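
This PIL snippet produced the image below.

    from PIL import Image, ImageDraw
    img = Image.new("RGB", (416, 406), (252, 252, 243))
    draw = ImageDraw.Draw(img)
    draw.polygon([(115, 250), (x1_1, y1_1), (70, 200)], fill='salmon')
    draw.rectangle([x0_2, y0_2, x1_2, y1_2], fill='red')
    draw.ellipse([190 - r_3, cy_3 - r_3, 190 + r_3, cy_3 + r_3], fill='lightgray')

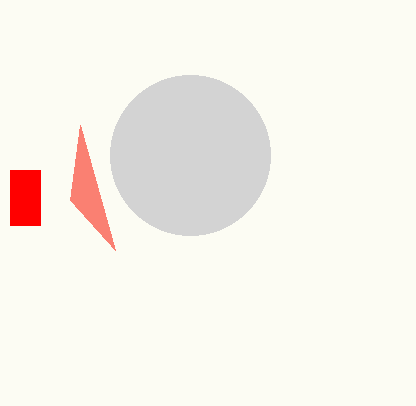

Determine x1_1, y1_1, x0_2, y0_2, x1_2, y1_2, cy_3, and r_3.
x1_1 = 80
y1_1 = 125
x0_2 = 10
y0_2 = 170
x1_2 = 40
y1_2 = 225
cy_3 = 155
r_3 = 80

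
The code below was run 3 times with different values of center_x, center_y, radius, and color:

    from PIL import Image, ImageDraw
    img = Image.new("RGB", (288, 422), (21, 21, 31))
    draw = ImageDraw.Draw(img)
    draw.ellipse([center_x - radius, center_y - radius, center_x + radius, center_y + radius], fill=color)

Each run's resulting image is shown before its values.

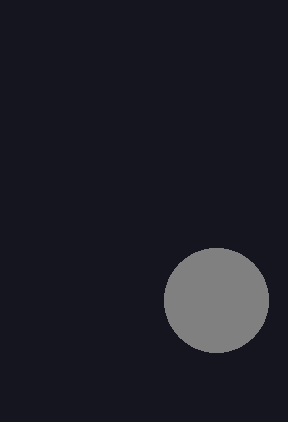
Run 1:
center_x = 216, center_y = 300, radius = 52, color = 'gray'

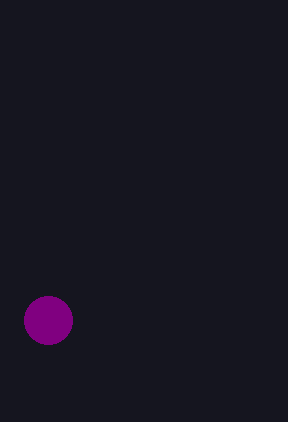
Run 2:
center_x = 48, center_y = 320, radius = 24, color = 'purple'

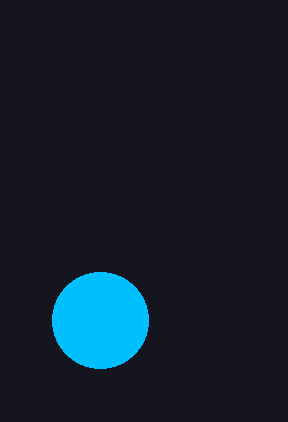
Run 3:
center_x = 100, center_y = 320, radius = 48, color = 'deepskyblue'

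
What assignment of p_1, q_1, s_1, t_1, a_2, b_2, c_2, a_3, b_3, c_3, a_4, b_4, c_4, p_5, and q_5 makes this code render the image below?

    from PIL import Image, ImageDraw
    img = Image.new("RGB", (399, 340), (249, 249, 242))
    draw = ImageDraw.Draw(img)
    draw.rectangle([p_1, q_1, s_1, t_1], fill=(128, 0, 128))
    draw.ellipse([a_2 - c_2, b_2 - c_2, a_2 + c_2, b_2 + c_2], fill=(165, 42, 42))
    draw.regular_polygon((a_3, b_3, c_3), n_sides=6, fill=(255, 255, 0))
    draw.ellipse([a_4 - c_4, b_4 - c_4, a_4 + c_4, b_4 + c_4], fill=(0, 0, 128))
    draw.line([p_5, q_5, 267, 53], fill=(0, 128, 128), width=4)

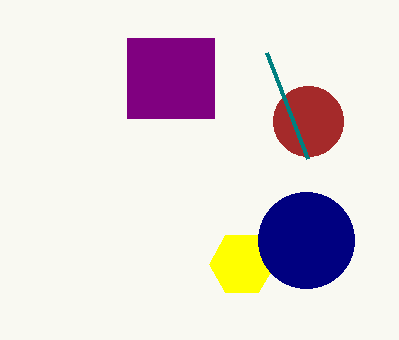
p_1 = 127, q_1 = 38, s_1 = 214, t_1 = 118, a_2 = 308, b_2 = 121, c_2 = 35, a_3 = 242, b_3 = 264, c_3 = 33, a_4 = 306, b_4 = 240, c_4 = 48, p_5 = 308, q_5 = 159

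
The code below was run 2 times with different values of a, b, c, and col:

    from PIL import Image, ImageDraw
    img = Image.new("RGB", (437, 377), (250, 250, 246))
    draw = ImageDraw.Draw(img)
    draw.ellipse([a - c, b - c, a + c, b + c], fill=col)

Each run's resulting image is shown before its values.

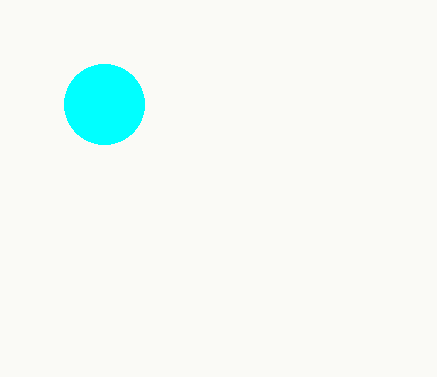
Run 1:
a = 104, b = 104, c = 40, col = 'cyan'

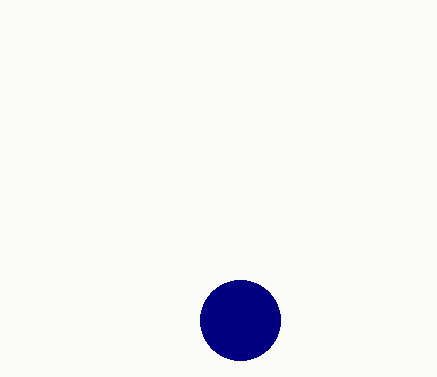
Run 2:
a = 240
b = 320
c = 40
col = 'navy'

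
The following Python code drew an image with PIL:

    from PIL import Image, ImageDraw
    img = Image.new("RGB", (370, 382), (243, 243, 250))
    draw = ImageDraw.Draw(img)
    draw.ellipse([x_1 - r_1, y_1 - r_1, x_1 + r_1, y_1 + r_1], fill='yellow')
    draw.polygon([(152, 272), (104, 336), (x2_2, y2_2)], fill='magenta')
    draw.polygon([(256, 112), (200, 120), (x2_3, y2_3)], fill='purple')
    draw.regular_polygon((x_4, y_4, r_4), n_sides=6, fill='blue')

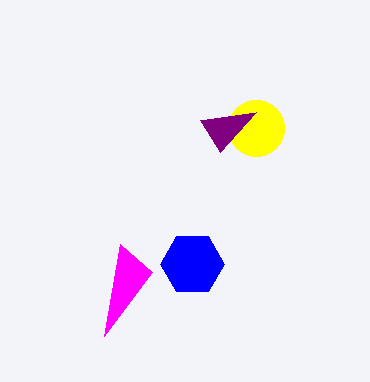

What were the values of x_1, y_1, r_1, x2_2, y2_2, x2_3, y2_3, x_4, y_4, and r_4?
x_1 = 256, y_1 = 128, r_1 = 28, x2_2 = 120, y2_2 = 244, x2_3 = 220, y2_3 = 152, x_4 = 192, y_4 = 264, r_4 = 32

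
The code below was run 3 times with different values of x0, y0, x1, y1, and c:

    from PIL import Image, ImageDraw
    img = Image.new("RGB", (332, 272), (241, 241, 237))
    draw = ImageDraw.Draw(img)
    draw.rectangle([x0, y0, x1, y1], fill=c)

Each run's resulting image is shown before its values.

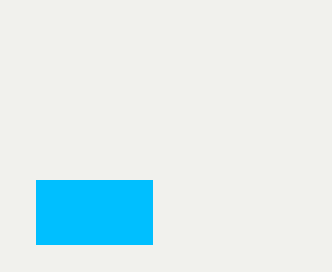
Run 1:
x0 = 36; y0 = 180; x1 = 152; y1 = 244; c = 'deepskyblue'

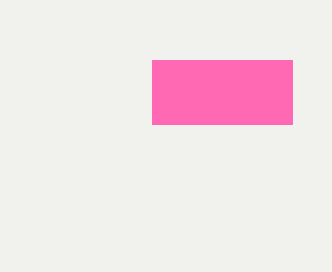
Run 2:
x0 = 152
y0 = 60
x1 = 292
y1 = 124
c = 'hotpink'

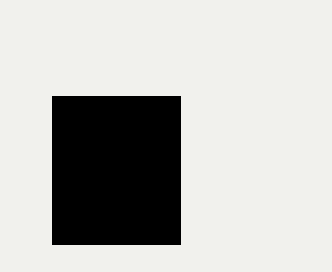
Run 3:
x0 = 52; y0 = 96; x1 = 180; y1 = 244; c = 'black'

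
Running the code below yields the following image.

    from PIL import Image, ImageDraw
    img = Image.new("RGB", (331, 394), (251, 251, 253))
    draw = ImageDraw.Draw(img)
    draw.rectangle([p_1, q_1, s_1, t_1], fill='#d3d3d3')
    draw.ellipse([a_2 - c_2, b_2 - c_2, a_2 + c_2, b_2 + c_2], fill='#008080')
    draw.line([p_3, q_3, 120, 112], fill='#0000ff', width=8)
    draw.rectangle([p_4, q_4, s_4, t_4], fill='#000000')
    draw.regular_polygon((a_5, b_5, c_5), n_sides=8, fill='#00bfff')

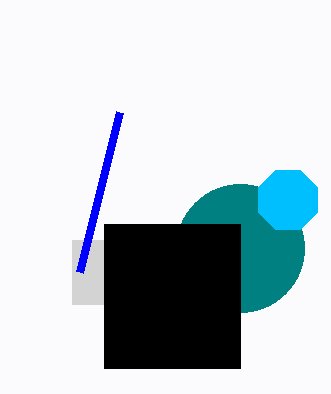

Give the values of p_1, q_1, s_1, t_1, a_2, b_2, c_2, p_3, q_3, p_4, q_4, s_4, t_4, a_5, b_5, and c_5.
p_1 = 72, q_1 = 240, s_1 = 104, t_1 = 304, a_2 = 240, b_2 = 248, c_2 = 64, p_3 = 80, q_3 = 272, p_4 = 104, q_4 = 224, s_4 = 240, t_4 = 368, a_5 = 288, b_5 = 200, c_5 = 32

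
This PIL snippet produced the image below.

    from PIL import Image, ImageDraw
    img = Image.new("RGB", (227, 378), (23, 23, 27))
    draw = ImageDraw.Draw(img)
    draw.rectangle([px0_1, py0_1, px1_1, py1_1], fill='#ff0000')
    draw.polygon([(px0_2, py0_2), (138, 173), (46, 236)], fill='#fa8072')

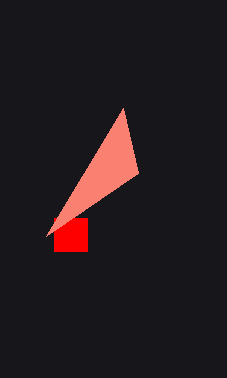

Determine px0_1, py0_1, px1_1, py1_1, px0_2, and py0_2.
px0_1 = 54
py0_1 = 218
px1_1 = 87
py1_1 = 251
px0_2 = 123
py0_2 = 108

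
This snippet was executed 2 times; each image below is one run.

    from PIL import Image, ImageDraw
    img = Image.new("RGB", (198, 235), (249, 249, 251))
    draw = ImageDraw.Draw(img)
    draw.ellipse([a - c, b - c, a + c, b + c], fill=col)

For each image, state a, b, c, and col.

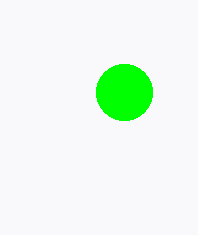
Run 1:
a = 124
b = 92
c = 28
col = 'lime'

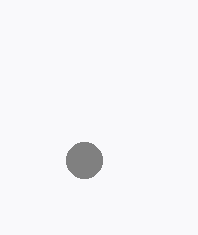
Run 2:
a = 84
b = 160
c = 18
col = 'gray'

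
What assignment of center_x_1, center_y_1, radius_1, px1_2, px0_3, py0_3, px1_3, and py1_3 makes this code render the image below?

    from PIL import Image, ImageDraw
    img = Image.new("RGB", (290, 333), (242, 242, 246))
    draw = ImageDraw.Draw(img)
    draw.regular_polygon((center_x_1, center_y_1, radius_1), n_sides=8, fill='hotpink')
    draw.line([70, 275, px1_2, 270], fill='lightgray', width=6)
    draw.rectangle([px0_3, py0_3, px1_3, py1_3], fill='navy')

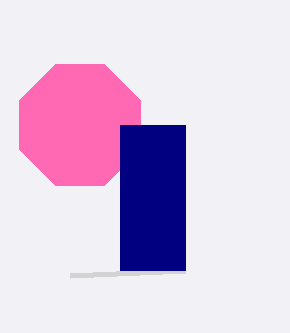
center_x_1 = 80; center_y_1 = 125; radius_1 = 65; px1_2 = 185; px0_3 = 120; py0_3 = 125; px1_3 = 185; py1_3 = 270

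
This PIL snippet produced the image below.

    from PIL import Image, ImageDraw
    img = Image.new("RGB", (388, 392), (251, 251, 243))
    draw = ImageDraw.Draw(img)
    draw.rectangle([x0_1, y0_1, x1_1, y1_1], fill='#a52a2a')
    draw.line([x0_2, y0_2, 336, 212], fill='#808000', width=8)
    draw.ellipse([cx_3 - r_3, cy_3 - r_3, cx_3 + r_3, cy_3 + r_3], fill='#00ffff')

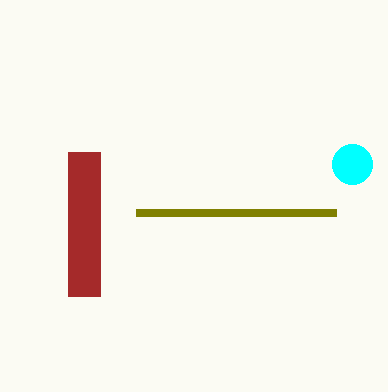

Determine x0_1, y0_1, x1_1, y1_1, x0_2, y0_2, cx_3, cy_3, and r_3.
x0_1 = 68, y0_1 = 152, x1_1 = 100, y1_1 = 296, x0_2 = 136, y0_2 = 212, cx_3 = 352, cy_3 = 164, r_3 = 20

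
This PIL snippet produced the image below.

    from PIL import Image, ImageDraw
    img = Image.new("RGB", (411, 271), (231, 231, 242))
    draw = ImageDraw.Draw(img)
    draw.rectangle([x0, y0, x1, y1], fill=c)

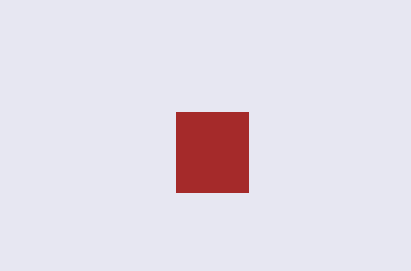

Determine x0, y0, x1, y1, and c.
x0 = 176
y0 = 112
x1 = 248
y1 = 192
c = 'brown'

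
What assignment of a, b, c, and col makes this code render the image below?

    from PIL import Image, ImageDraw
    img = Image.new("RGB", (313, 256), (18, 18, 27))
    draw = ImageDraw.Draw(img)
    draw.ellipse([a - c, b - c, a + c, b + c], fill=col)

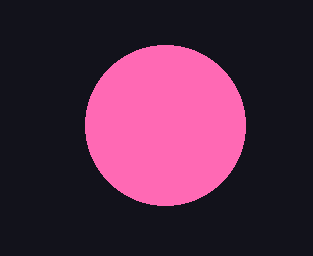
a = 165; b = 125; c = 80; col = 'hotpink'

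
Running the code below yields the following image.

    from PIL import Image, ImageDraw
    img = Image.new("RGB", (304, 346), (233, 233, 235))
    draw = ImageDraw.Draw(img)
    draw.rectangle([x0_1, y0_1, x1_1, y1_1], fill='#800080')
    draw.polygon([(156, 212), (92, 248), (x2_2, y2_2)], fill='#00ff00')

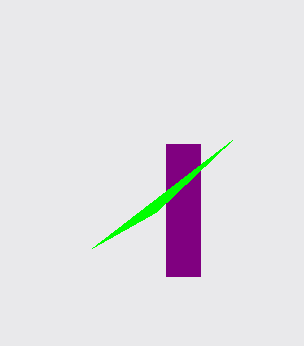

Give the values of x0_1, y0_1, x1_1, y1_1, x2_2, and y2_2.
x0_1 = 166
y0_1 = 144
x1_1 = 200
y1_1 = 276
x2_2 = 232
y2_2 = 140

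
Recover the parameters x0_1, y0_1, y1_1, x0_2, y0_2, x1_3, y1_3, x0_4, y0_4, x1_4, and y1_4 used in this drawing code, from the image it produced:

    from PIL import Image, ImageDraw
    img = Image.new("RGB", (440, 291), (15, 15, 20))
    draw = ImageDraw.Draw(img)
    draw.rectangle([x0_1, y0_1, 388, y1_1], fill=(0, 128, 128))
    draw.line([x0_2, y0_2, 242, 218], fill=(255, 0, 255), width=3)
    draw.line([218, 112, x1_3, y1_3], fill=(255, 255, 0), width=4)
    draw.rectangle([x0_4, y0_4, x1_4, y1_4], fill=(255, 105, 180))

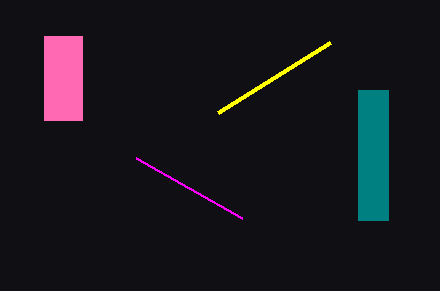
x0_1 = 358, y0_1 = 90, y1_1 = 220, x0_2 = 136, y0_2 = 158, x1_3 = 330, y1_3 = 42, x0_4 = 44, y0_4 = 36, x1_4 = 82, y1_4 = 120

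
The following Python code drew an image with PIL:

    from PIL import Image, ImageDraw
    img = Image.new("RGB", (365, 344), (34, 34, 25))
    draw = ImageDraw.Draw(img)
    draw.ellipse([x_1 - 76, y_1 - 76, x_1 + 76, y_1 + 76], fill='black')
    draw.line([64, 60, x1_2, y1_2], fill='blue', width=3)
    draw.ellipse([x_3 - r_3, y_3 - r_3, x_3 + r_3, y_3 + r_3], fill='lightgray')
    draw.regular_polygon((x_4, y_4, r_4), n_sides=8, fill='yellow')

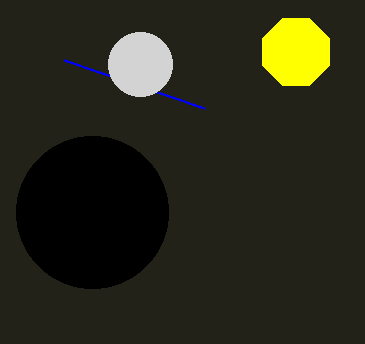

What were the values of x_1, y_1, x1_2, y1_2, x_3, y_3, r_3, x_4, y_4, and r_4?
x_1 = 92, y_1 = 212, x1_2 = 204, y1_2 = 108, x_3 = 140, y_3 = 64, r_3 = 32, x_4 = 296, y_4 = 52, r_4 = 36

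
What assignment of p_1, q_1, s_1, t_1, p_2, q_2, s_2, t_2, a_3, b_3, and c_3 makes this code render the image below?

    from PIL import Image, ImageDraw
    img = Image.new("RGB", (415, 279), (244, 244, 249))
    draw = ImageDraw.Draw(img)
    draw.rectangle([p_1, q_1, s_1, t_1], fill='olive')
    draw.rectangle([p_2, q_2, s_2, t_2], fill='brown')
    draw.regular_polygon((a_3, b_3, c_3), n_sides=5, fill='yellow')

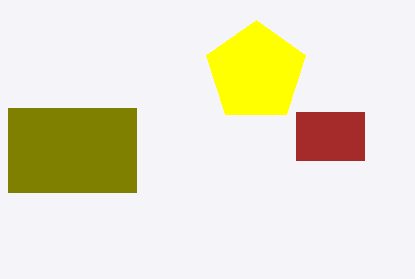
p_1 = 8
q_1 = 108
s_1 = 136
t_1 = 192
p_2 = 296
q_2 = 112
s_2 = 364
t_2 = 160
a_3 = 256
b_3 = 72
c_3 = 52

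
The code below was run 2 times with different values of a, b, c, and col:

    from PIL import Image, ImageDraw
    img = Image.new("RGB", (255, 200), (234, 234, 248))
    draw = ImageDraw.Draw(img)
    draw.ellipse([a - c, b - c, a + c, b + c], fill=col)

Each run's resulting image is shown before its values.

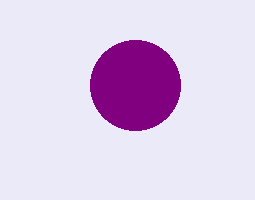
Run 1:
a = 135
b = 85
c = 45
col = 'purple'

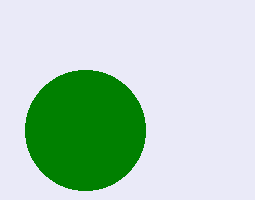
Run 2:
a = 85; b = 130; c = 60; col = 'green'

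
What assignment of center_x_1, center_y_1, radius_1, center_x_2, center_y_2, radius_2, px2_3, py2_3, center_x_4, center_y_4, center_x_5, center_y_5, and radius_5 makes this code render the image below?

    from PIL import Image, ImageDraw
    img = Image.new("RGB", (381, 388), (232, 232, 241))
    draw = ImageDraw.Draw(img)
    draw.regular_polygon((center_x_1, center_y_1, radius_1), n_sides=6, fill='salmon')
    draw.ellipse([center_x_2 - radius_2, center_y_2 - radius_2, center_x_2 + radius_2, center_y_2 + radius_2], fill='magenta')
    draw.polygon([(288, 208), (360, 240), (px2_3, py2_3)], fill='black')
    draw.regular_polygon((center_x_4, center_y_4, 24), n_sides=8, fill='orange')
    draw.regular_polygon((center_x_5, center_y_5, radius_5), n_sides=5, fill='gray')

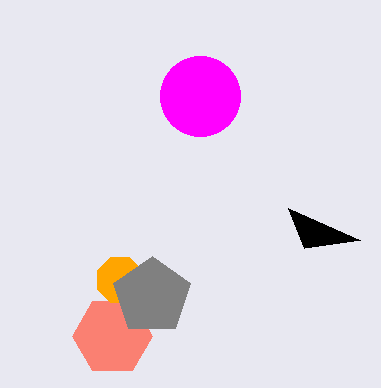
center_x_1 = 112, center_y_1 = 336, radius_1 = 40, center_x_2 = 200, center_y_2 = 96, radius_2 = 40, px2_3 = 304, py2_3 = 248, center_x_4 = 120, center_y_4 = 280, center_x_5 = 152, center_y_5 = 296, radius_5 = 40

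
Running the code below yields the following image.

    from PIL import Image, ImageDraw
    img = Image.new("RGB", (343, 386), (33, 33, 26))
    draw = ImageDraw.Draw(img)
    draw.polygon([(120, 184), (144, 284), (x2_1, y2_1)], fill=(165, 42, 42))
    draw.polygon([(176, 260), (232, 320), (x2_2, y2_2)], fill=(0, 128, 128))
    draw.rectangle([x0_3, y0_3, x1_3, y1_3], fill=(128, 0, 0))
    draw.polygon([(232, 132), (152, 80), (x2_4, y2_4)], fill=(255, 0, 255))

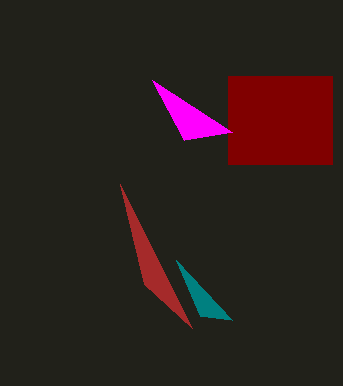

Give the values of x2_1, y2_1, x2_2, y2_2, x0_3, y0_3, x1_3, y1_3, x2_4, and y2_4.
x2_1 = 192; y2_1 = 328; x2_2 = 200; y2_2 = 316; x0_3 = 228; y0_3 = 76; x1_3 = 332; y1_3 = 164; x2_4 = 184; y2_4 = 140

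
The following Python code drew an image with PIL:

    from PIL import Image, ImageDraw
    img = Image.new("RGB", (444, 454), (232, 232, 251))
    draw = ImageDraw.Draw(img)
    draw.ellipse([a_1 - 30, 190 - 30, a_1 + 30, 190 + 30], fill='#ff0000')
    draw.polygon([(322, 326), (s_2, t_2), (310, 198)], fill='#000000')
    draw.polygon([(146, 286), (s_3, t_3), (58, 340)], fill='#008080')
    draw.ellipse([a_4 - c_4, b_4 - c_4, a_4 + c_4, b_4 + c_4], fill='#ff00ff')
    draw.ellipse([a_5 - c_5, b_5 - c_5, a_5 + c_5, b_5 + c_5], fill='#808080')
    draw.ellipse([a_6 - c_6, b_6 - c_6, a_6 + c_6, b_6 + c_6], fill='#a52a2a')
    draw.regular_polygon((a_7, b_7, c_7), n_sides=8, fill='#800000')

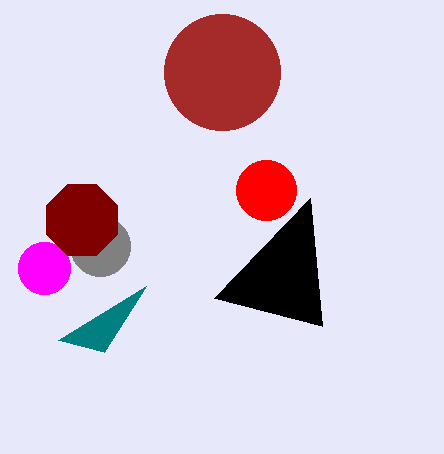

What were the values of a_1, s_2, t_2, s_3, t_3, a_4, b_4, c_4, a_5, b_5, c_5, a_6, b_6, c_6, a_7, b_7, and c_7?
a_1 = 266; s_2 = 214; t_2 = 298; s_3 = 104; t_3 = 352; a_4 = 44; b_4 = 268; c_4 = 26; a_5 = 100; b_5 = 246; c_5 = 30; a_6 = 222; b_6 = 72; c_6 = 58; a_7 = 82; b_7 = 220; c_7 = 38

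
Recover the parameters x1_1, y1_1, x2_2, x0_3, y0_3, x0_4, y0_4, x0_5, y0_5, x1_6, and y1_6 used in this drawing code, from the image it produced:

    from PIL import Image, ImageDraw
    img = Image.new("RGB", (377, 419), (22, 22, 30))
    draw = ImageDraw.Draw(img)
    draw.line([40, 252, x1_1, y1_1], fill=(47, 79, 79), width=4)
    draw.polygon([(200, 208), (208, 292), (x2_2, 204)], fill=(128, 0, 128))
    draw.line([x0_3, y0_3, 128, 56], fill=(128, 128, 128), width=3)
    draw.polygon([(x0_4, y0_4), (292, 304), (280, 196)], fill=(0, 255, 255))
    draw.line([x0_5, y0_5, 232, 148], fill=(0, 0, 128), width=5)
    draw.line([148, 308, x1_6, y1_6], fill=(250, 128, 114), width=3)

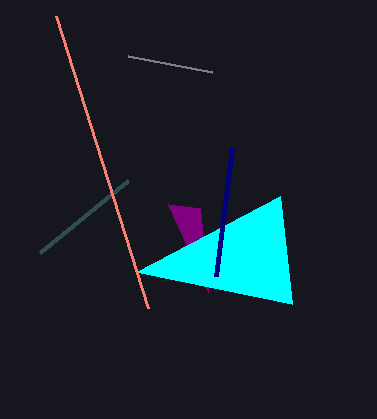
x1_1 = 128, y1_1 = 180, x2_2 = 168, x0_3 = 212, y0_3 = 72, x0_4 = 136, y0_4 = 272, x0_5 = 216, y0_5 = 276, x1_6 = 56, y1_6 = 16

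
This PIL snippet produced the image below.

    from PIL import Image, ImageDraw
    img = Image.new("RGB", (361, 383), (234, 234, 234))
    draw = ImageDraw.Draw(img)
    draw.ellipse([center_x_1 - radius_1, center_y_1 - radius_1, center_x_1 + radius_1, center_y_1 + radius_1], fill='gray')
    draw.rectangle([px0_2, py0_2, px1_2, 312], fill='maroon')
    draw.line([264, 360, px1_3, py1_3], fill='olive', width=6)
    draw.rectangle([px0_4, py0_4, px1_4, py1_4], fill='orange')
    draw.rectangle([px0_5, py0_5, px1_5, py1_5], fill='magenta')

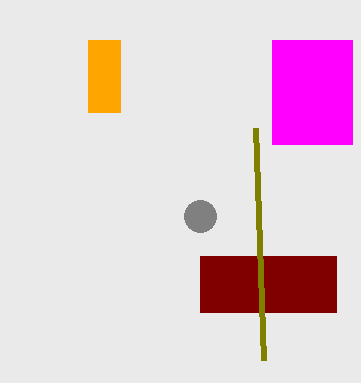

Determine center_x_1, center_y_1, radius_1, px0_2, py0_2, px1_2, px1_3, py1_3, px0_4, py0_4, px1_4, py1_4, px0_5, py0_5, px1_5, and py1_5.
center_x_1 = 200
center_y_1 = 216
radius_1 = 16
px0_2 = 200
py0_2 = 256
px1_2 = 336
px1_3 = 256
py1_3 = 128
px0_4 = 88
py0_4 = 40
px1_4 = 120
py1_4 = 112
px0_5 = 272
py0_5 = 40
px1_5 = 352
py1_5 = 144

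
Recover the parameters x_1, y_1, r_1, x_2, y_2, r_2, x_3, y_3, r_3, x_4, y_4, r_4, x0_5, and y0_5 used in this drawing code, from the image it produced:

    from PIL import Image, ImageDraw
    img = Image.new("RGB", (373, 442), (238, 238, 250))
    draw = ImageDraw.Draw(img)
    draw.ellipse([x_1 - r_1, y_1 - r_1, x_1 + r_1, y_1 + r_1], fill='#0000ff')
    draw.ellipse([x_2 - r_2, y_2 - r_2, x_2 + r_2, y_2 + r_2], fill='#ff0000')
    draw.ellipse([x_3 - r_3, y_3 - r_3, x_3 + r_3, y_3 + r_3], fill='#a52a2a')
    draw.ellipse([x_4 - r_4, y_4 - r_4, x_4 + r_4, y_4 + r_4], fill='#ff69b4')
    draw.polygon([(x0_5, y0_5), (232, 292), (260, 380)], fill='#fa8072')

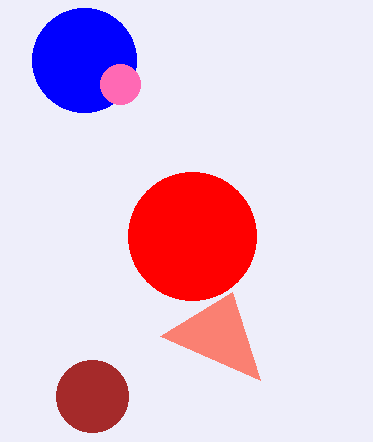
x_1 = 84
y_1 = 60
r_1 = 52
x_2 = 192
y_2 = 236
r_2 = 64
x_3 = 92
y_3 = 396
r_3 = 36
x_4 = 120
y_4 = 84
r_4 = 20
x0_5 = 160
y0_5 = 336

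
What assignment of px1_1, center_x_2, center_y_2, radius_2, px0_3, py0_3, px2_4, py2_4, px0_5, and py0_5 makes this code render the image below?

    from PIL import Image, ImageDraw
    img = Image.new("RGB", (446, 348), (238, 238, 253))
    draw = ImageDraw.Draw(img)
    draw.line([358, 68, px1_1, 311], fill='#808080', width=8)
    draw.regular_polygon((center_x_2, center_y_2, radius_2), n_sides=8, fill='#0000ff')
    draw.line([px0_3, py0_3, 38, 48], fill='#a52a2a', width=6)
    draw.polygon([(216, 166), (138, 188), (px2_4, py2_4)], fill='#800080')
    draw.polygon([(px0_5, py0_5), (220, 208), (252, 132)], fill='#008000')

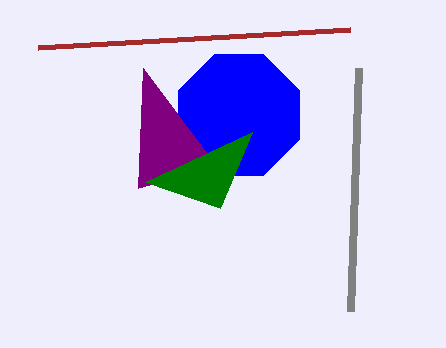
px1_1 = 350; center_x_2 = 239; center_y_2 = 115; radius_2 = 65; px0_3 = 350; py0_3 = 30; px2_4 = 143; py2_4 = 68; px0_5 = 145; py0_5 = 182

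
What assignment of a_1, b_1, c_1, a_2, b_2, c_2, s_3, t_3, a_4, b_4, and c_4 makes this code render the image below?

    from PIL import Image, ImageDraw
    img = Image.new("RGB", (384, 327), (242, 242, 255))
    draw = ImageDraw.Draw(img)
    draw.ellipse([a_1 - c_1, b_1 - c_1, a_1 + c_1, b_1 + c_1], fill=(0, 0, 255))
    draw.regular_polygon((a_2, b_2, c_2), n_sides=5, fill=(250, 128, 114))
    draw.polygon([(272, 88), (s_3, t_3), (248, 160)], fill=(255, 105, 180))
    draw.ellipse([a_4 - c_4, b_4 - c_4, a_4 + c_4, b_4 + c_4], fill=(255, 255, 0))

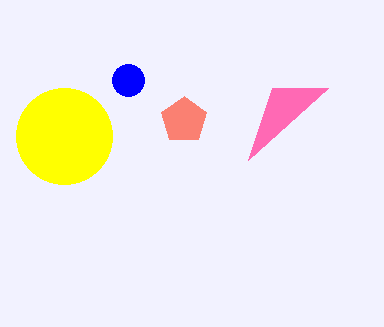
a_1 = 128
b_1 = 80
c_1 = 16
a_2 = 184
b_2 = 120
c_2 = 24
s_3 = 328
t_3 = 88
a_4 = 64
b_4 = 136
c_4 = 48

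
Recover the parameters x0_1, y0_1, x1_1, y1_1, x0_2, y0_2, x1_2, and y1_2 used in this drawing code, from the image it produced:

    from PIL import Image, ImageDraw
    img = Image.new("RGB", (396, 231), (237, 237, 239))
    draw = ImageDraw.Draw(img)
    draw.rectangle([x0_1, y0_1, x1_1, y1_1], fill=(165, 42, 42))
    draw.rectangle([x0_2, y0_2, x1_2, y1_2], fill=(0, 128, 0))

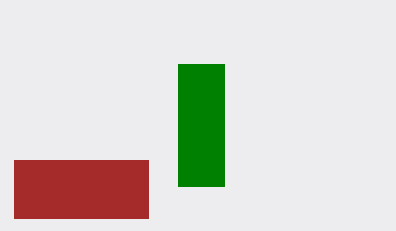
x0_1 = 14, y0_1 = 160, x1_1 = 148, y1_1 = 218, x0_2 = 178, y0_2 = 64, x1_2 = 224, y1_2 = 186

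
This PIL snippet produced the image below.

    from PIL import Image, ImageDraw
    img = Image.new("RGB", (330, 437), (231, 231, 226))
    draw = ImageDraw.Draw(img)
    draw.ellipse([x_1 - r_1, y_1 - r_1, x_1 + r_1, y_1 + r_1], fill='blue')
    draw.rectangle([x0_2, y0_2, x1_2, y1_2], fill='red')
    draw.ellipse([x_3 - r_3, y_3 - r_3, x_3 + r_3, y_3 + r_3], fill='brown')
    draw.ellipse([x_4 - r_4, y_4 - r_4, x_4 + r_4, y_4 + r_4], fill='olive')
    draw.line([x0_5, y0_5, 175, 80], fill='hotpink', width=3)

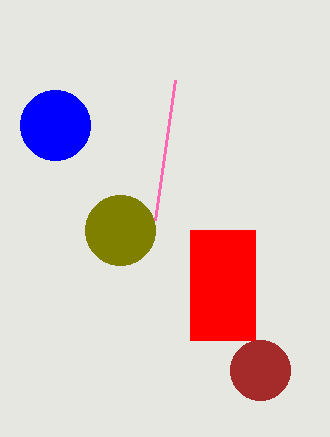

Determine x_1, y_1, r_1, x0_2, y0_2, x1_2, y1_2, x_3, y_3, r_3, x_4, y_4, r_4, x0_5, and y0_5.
x_1 = 55; y_1 = 125; r_1 = 35; x0_2 = 190; y0_2 = 230; x1_2 = 255; y1_2 = 340; x_3 = 260; y_3 = 370; r_3 = 30; x_4 = 120; y_4 = 230; r_4 = 35; x0_5 = 155; y0_5 = 220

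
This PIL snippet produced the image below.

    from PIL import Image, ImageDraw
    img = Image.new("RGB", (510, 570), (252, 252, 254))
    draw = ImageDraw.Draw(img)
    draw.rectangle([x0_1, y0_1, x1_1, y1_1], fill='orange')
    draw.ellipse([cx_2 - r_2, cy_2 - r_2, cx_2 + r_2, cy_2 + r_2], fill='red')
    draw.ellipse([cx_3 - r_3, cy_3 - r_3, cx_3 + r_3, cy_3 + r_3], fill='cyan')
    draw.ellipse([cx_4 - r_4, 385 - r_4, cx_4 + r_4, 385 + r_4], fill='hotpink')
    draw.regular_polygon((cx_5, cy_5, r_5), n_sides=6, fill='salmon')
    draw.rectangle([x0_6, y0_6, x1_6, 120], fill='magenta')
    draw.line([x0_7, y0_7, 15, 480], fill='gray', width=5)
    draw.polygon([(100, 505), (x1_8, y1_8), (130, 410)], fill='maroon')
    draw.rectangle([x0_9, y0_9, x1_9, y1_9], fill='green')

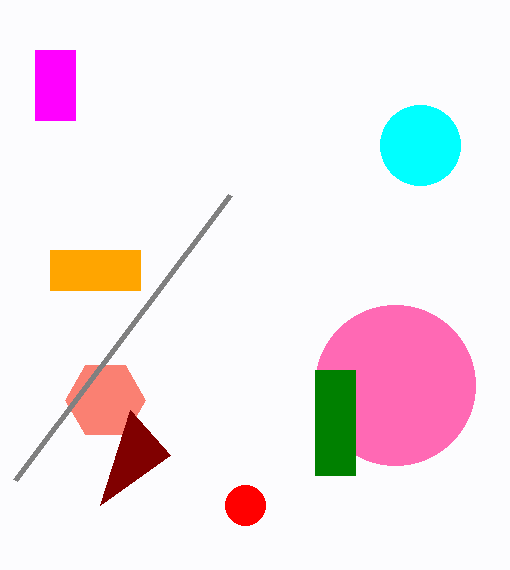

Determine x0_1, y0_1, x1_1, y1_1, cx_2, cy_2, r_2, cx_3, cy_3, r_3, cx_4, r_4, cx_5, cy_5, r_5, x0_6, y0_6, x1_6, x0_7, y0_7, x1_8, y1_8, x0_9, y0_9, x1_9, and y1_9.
x0_1 = 50, y0_1 = 250, x1_1 = 140, y1_1 = 290, cx_2 = 245, cy_2 = 505, r_2 = 20, cx_3 = 420, cy_3 = 145, r_3 = 40, cx_4 = 395, r_4 = 80, cx_5 = 105, cy_5 = 400, r_5 = 40, x0_6 = 35, y0_6 = 50, x1_6 = 75, x0_7 = 230, y0_7 = 195, x1_8 = 170, y1_8 = 455, x0_9 = 315, y0_9 = 370, x1_9 = 355, y1_9 = 475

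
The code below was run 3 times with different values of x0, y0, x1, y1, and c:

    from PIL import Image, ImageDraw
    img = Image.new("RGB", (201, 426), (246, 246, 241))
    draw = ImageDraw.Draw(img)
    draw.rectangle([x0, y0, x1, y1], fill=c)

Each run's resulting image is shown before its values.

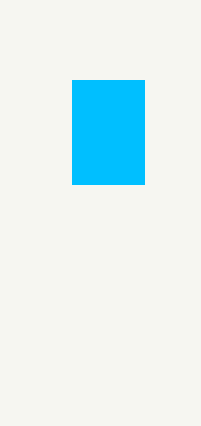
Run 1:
x0 = 72
y0 = 80
x1 = 144
y1 = 184
c = 'deepskyblue'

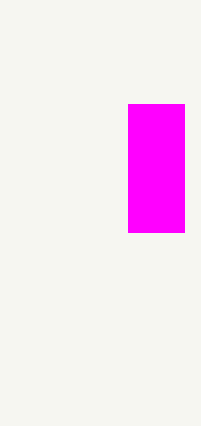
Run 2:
x0 = 128; y0 = 104; x1 = 184; y1 = 232; c = 'magenta'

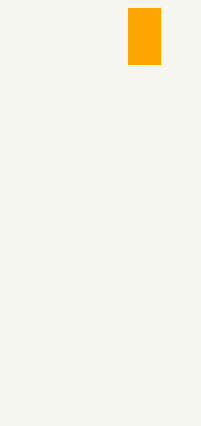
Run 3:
x0 = 128; y0 = 8; x1 = 160; y1 = 64; c = 'orange'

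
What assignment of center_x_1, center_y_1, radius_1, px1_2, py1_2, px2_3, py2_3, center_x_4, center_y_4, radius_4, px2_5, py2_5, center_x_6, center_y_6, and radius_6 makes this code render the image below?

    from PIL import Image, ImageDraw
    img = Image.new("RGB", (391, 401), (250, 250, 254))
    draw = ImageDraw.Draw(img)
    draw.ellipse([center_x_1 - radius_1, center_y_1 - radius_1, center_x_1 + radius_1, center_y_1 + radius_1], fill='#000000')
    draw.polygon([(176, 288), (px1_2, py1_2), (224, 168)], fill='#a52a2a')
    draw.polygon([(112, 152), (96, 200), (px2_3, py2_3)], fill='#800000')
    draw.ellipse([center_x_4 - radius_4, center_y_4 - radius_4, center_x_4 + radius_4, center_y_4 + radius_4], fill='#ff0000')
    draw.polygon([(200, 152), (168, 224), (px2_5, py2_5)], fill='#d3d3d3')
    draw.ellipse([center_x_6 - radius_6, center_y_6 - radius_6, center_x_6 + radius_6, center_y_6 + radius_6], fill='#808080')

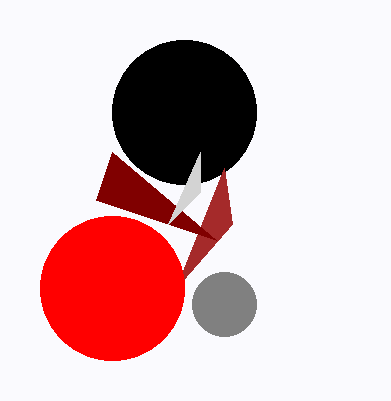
center_x_1 = 184; center_y_1 = 112; radius_1 = 72; px1_2 = 232; py1_2 = 224; px2_3 = 216; py2_3 = 240; center_x_4 = 112; center_y_4 = 288; radius_4 = 72; px2_5 = 200; py2_5 = 192; center_x_6 = 224; center_y_6 = 304; radius_6 = 32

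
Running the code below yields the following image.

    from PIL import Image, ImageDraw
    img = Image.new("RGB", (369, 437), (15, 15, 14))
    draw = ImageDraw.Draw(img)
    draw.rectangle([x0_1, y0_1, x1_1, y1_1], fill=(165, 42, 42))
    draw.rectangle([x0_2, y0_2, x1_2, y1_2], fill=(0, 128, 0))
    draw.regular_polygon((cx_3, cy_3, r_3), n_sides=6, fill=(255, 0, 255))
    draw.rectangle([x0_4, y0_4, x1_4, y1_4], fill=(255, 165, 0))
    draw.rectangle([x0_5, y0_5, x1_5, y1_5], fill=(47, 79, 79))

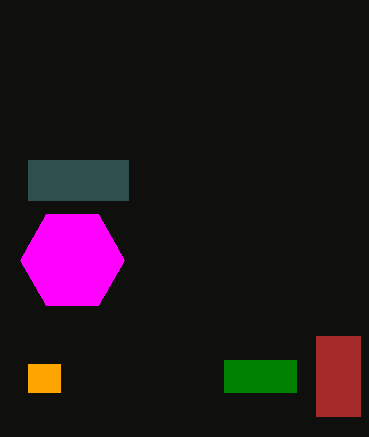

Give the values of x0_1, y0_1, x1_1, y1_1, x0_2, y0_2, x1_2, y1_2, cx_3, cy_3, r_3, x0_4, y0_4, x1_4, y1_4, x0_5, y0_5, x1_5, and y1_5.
x0_1 = 316
y0_1 = 336
x1_1 = 360
y1_1 = 416
x0_2 = 224
y0_2 = 360
x1_2 = 296
y1_2 = 392
cx_3 = 72
cy_3 = 260
r_3 = 52
x0_4 = 28
y0_4 = 364
x1_4 = 60
y1_4 = 392
x0_5 = 28
y0_5 = 160
x1_5 = 128
y1_5 = 200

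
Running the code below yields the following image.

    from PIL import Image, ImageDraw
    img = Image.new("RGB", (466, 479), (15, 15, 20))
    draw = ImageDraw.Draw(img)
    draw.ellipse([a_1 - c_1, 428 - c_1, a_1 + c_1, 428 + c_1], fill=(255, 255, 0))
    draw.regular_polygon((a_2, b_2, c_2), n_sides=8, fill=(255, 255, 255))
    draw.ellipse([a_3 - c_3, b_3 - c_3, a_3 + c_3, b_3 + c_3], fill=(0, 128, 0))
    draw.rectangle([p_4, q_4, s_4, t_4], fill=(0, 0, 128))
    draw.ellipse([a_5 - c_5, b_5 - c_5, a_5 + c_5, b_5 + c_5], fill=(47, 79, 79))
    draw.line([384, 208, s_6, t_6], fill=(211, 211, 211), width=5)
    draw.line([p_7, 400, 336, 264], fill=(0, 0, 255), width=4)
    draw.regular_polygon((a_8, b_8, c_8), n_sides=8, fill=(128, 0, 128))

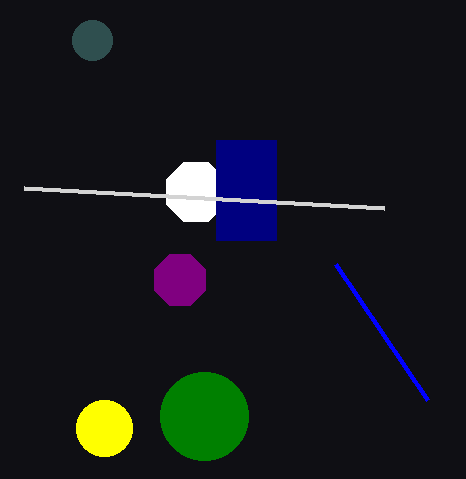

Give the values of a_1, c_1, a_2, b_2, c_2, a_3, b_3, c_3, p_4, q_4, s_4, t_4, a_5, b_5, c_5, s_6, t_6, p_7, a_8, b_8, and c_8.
a_1 = 104
c_1 = 28
a_2 = 196
b_2 = 192
c_2 = 32
a_3 = 204
b_3 = 416
c_3 = 44
p_4 = 216
q_4 = 140
s_4 = 276
t_4 = 240
a_5 = 92
b_5 = 40
c_5 = 20
s_6 = 24
t_6 = 188
p_7 = 428
a_8 = 180
b_8 = 280
c_8 = 28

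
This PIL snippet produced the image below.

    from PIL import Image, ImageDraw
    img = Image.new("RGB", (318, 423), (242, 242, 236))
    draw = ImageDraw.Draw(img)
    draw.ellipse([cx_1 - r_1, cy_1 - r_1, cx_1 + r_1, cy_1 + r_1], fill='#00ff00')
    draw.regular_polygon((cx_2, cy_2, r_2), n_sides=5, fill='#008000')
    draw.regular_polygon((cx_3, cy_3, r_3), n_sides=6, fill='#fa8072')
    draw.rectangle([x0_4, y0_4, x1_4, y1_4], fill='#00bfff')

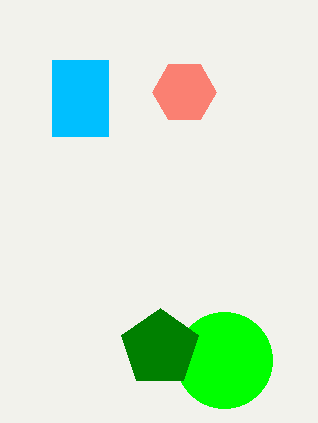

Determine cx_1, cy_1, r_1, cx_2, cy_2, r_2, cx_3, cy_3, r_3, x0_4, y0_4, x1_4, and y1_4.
cx_1 = 224, cy_1 = 360, r_1 = 48, cx_2 = 160, cy_2 = 348, r_2 = 40, cx_3 = 184, cy_3 = 92, r_3 = 32, x0_4 = 52, y0_4 = 60, x1_4 = 108, y1_4 = 136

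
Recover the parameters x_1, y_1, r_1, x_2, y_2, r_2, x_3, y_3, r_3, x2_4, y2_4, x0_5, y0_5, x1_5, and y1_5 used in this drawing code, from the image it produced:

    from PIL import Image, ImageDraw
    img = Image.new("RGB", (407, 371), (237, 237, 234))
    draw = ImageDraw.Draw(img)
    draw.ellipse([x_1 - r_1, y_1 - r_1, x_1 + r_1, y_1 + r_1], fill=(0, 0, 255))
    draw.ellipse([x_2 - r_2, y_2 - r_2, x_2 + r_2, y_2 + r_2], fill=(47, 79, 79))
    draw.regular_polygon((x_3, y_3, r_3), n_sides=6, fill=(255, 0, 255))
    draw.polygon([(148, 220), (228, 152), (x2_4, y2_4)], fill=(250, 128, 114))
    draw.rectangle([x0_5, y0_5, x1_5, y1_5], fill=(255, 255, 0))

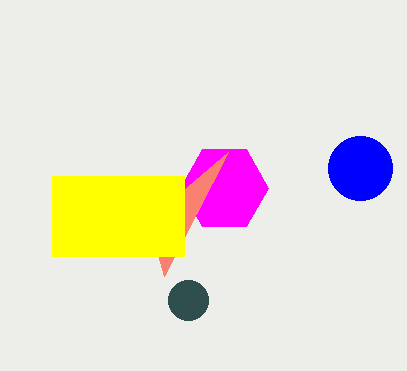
x_1 = 360, y_1 = 168, r_1 = 32, x_2 = 188, y_2 = 300, r_2 = 20, x_3 = 224, y_3 = 188, r_3 = 44, x2_4 = 164, y2_4 = 276, x0_5 = 52, y0_5 = 176, x1_5 = 184, y1_5 = 256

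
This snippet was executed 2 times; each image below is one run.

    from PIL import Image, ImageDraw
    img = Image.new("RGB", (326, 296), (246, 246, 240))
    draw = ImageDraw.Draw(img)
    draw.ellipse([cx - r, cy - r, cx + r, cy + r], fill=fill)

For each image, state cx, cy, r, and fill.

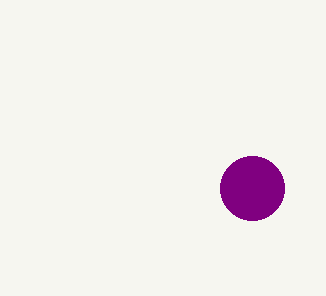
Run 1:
cx = 252; cy = 188; r = 32; fill = 'purple'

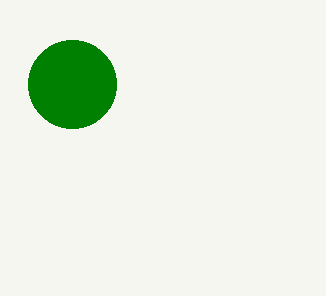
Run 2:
cx = 72
cy = 84
r = 44
fill = 'green'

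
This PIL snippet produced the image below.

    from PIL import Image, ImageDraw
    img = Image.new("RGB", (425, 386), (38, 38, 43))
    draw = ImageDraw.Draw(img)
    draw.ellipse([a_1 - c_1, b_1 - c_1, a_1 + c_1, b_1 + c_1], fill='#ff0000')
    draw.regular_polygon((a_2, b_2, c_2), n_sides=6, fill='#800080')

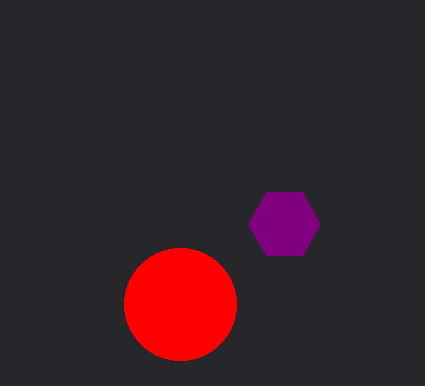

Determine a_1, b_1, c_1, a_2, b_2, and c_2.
a_1 = 180, b_1 = 304, c_1 = 56, a_2 = 284, b_2 = 224, c_2 = 36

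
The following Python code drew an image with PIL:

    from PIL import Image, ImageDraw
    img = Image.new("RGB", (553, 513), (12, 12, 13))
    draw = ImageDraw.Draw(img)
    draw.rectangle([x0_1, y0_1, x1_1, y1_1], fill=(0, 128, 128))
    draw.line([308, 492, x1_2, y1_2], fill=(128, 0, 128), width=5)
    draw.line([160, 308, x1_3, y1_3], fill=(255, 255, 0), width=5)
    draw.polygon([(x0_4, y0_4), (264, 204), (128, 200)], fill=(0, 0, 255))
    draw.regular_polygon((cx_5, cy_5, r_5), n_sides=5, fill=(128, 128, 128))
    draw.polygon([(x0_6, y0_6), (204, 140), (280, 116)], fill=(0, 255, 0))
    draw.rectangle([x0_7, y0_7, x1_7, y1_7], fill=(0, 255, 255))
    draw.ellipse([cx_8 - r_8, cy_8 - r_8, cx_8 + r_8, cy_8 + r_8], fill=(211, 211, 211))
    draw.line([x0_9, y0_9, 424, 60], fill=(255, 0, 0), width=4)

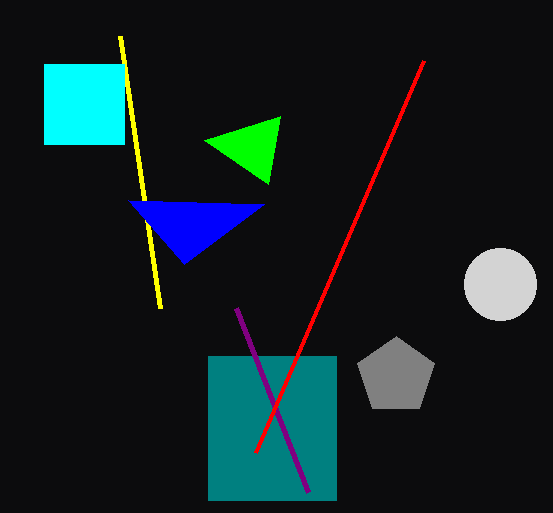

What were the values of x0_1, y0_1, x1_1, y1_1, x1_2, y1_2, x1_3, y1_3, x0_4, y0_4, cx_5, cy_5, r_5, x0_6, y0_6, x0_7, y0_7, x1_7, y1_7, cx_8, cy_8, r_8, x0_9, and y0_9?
x0_1 = 208; y0_1 = 356; x1_1 = 336; y1_1 = 500; x1_2 = 236; y1_2 = 308; x1_3 = 120; y1_3 = 36; x0_4 = 184; y0_4 = 264; cx_5 = 396; cy_5 = 376; r_5 = 40; x0_6 = 268; y0_6 = 184; x0_7 = 44; y0_7 = 64; x1_7 = 124; y1_7 = 144; cx_8 = 500; cy_8 = 284; r_8 = 36; x0_9 = 256; y0_9 = 452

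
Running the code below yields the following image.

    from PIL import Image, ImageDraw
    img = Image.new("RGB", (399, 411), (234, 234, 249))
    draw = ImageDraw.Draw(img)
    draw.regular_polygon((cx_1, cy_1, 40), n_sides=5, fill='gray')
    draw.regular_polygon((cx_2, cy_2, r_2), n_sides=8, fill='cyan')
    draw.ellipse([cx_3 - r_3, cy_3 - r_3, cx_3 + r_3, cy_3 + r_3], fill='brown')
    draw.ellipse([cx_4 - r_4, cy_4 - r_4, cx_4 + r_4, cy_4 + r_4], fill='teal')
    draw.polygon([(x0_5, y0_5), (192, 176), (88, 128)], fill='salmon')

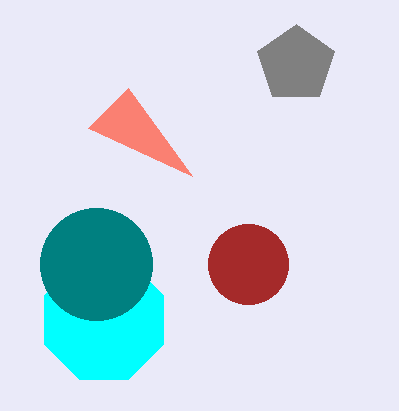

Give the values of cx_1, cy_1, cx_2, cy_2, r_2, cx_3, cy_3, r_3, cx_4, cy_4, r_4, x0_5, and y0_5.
cx_1 = 296
cy_1 = 64
cx_2 = 104
cy_2 = 320
r_2 = 64
cx_3 = 248
cy_3 = 264
r_3 = 40
cx_4 = 96
cy_4 = 264
r_4 = 56
x0_5 = 128
y0_5 = 88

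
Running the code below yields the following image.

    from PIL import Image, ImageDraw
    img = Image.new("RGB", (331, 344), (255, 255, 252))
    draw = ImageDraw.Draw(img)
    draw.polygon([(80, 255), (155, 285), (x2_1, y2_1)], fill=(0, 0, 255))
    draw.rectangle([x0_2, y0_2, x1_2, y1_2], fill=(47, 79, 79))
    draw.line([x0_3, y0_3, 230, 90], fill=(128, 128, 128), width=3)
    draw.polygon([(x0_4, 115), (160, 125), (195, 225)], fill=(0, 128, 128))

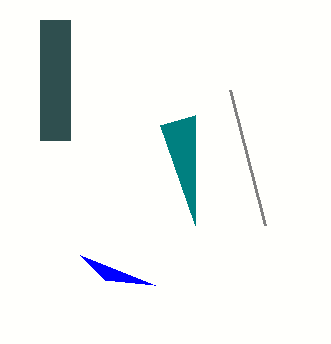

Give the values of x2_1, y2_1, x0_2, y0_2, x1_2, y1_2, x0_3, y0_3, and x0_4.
x2_1 = 105; y2_1 = 280; x0_2 = 40; y0_2 = 20; x1_2 = 70; y1_2 = 140; x0_3 = 265; y0_3 = 225; x0_4 = 195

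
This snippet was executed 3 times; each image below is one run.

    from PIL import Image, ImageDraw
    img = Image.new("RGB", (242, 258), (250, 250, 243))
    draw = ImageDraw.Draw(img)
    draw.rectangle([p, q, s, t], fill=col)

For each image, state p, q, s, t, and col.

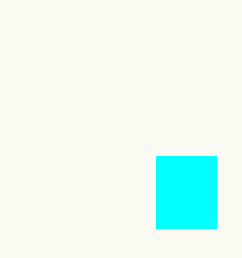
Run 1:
p = 156, q = 156, s = 216, t = 228, col = 'cyan'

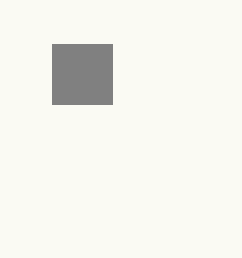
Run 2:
p = 52; q = 44; s = 112; t = 104; col = 'gray'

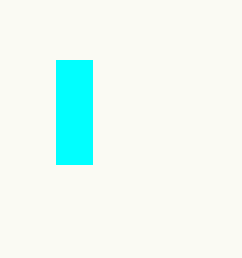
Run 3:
p = 56
q = 60
s = 92
t = 164
col = 'cyan'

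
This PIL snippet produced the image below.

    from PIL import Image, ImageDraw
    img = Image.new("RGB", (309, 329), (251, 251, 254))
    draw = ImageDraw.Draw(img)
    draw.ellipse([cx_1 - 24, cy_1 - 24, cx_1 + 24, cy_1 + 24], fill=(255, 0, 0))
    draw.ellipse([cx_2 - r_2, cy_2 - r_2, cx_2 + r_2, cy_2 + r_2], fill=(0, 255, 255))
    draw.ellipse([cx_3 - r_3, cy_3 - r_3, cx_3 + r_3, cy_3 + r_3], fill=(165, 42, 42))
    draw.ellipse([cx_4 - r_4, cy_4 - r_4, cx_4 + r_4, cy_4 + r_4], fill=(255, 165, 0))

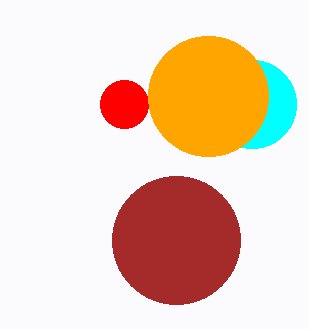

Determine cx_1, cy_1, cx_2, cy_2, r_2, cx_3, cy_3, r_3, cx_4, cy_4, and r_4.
cx_1 = 124; cy_1 = 104; cx_2 = 252; cy_2 = 104; r_2 = 44; cx_3 = 176; cy_3 = 240; r_3 = 64; cx_4 = 208; cy_4 = 96; r_4 = 60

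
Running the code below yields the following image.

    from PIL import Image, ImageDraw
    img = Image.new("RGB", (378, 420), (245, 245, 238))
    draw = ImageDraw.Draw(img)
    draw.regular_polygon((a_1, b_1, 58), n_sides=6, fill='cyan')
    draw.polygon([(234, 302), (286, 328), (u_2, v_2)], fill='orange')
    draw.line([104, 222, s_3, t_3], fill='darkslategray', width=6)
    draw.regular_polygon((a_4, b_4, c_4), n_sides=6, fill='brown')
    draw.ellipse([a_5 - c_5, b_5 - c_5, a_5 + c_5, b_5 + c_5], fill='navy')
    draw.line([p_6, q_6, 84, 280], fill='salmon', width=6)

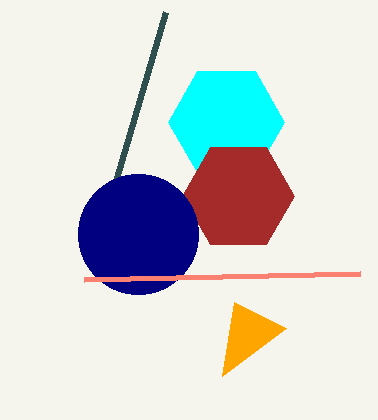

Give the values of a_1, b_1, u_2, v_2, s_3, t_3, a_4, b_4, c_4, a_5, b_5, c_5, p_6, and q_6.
a_1 = 226, b_1 = 122, u_2 = 222, v_2 = 376, s_3 = 166, t_3 = 12, a_4 = 238, b_4 = 196, c_4 = 56, a_5 = 138, b_5 = 234, c_5 = 60, p_6 = 360, q_6 = 274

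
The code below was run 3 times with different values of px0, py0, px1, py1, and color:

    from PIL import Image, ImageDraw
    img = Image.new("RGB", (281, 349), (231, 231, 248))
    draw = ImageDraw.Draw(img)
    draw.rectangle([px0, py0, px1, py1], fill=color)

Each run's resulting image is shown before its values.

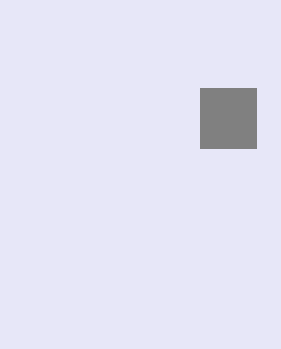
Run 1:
px0 = 200; py0 = 88; px1 = 256; py1 = 148; color = 'gray'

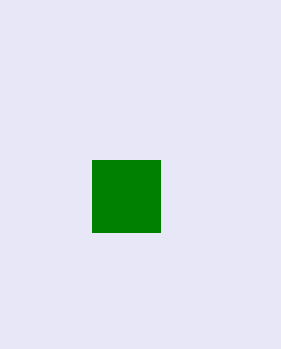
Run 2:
px0 = 92; py0 = 160; px1 = 160; py1 = 232; color = 'green'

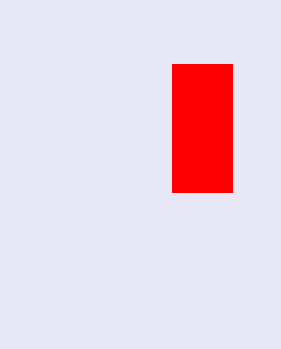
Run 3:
px0 = 172, py0 = 64, px1 = 232, py1 = 192, color = 'red'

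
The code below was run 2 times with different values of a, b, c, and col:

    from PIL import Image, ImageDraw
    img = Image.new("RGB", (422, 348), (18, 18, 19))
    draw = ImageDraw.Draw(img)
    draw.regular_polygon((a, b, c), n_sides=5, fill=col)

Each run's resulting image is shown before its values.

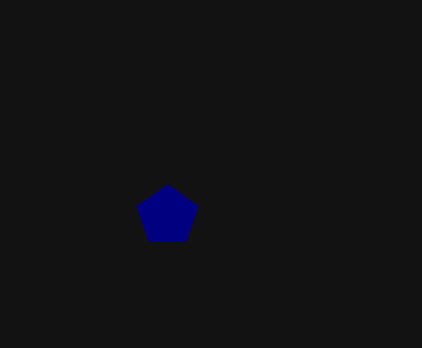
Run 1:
a = 168
b = 216
c = 32
col = 'navy'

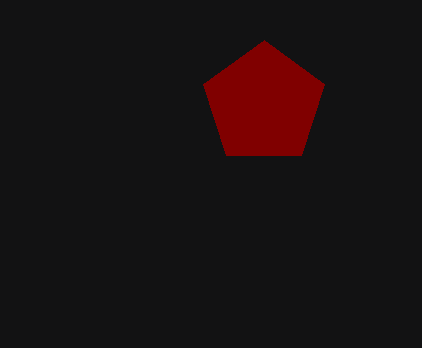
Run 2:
a = 264, b = 104, c = 64, col = 'maroon'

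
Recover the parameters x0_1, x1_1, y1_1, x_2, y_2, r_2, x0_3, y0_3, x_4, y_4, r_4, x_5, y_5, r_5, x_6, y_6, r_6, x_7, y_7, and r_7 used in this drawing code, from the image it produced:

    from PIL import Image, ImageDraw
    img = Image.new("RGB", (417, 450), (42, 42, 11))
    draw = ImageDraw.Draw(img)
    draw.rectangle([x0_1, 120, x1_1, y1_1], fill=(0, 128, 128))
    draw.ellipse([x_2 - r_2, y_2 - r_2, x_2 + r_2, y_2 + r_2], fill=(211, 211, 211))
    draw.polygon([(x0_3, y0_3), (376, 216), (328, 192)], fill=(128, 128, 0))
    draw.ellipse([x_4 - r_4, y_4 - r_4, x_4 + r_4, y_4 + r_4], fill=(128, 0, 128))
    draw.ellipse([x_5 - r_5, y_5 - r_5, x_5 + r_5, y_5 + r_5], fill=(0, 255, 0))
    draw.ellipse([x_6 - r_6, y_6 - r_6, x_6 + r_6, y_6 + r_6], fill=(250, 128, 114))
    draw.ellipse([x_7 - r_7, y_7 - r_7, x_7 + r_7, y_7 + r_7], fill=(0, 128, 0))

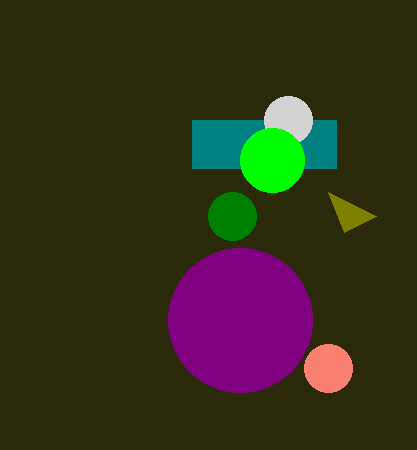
x0_1 = 192; x1_1 = 336; y1_1 = 168; x_2 = 288; y_2 = 120; r_2 = 24; x0_3 = 344; y0_3 = 232; x_4 = 240; y_4 = 320; r_4 = 72; x_5 = 272; y_5 = 160; r_5 = 32; x_6 = 328; y_6 = 368; r_6 = 24; x_7 = 232; y_7 = 216; r_7 = 24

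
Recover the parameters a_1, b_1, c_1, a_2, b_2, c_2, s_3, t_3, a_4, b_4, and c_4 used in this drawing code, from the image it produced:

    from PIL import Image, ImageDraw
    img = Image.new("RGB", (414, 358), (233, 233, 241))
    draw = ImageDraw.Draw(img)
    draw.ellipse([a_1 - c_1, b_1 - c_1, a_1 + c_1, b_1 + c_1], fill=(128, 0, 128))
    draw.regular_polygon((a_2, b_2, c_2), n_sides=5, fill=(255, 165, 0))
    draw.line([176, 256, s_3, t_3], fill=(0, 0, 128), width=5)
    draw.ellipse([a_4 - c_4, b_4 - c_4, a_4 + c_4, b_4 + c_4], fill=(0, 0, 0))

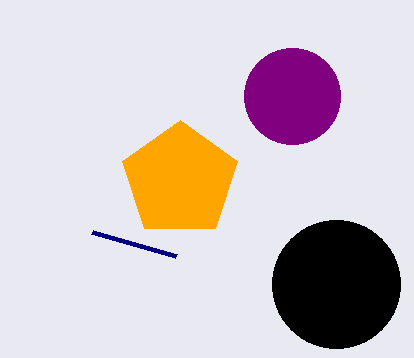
a_1 = 292; b_1 = 96; c_1 = 48; a_2 = 180; b_2 = 180; c_2 = 60; s_3 = 92; t_3 = 232; a_4 = 336; b_4 = 284; c_4 = 64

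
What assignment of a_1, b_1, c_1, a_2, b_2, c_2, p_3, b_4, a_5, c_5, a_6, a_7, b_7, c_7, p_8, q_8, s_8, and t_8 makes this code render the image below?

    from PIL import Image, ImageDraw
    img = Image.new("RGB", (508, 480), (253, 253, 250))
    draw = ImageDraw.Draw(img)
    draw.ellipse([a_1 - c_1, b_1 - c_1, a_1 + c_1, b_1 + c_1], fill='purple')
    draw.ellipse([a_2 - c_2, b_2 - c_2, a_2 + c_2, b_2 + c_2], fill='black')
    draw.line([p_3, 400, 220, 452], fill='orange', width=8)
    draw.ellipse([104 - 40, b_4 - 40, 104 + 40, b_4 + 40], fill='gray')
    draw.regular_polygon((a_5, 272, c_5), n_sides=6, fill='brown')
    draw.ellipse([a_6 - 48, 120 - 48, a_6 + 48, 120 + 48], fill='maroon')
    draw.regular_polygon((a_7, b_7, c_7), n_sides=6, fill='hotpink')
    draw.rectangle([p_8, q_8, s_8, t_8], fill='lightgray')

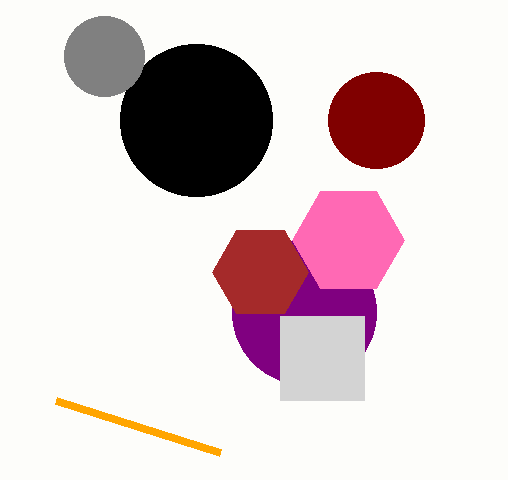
a_1 = 304; b_1 = 312; c_1 = 72; a_2 = 196; b_2 = 120; c_2 = 76; p_3 = 56; b_4 = 56; a_5 = 260; c_5 = 48; a_6 = 376; a_7 = 348; b_7 = 240; c_7 = 56; p_8 = 280; q_8 = 316; s_8 = 364; t_8 = 400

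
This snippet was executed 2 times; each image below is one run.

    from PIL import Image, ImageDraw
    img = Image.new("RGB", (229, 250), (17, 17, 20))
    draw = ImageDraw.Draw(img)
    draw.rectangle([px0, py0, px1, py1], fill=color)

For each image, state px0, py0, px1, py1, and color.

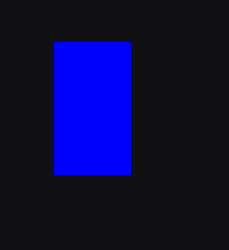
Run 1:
px0 = 54, py0 = 42, px1 = 130, py1 = 174, color = 'blue'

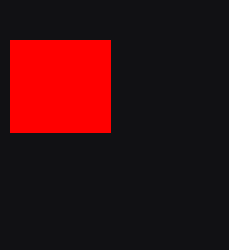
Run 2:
px0 = 10, py0 = 40, px1 = 110, py1 = 132, color = 'red'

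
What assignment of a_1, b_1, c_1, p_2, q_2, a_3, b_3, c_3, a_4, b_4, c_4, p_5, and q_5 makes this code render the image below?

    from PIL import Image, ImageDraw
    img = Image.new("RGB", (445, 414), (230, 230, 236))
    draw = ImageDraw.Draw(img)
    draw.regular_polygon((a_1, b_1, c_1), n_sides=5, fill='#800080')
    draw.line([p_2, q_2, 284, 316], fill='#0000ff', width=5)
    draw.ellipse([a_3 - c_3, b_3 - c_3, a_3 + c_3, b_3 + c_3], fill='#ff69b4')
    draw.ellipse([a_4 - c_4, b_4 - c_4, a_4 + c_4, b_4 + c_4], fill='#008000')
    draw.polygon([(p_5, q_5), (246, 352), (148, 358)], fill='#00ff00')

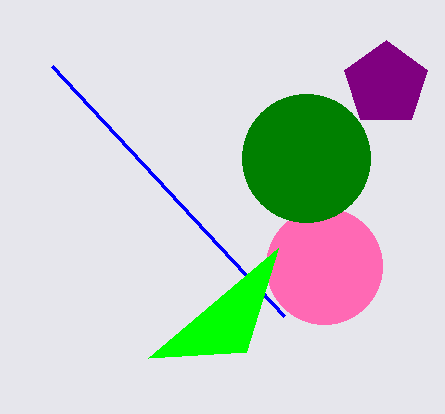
a_1 = 386, b_1 = 84, c_1 = 44, p_2 = 52, q_2 = 66, a_3 = 324, b_3 = 266, c_3 = 58, a_4 = 306, b_4 = 158, c_4 = 64, p_5 = 278, q_5 = 248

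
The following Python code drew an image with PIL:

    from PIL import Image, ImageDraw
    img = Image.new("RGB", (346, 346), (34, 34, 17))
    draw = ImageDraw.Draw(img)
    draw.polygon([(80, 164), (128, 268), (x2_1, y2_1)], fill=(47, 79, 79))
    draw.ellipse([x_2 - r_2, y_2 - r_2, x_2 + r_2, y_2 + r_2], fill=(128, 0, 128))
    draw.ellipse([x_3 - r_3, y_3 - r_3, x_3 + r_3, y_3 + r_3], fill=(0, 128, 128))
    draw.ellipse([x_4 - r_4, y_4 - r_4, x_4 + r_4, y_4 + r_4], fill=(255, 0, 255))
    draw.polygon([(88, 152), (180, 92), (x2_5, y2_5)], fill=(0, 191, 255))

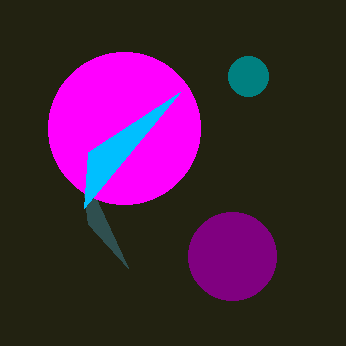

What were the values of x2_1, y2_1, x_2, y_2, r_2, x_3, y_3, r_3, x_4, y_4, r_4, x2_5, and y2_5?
x2_1 = 88; y2_1 = 224; x_2 = 232; y_2 = 256; r_2 = 44; x_3 = 248; y_3 = 76; r_3 = 20; x_4 = 124; y_4 = 128; r_4 = 76; x2_5 = 84; y2_5 = 208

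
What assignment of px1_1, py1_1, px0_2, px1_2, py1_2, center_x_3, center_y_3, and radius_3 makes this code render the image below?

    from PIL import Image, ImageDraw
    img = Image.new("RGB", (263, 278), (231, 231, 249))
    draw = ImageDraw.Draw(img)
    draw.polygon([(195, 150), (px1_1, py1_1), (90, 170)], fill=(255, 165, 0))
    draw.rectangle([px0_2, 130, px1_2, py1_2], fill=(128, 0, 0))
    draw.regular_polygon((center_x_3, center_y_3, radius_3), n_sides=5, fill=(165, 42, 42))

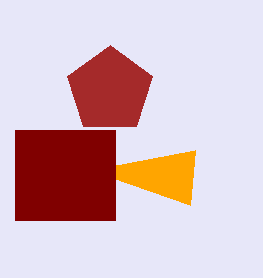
px1_1 = 190, py1_1 = 205, px0_2 = 15, px1_2 = 115, py1_2 = 220, center_x_3 = 110, center_y_3 = 90, radius_3 = 45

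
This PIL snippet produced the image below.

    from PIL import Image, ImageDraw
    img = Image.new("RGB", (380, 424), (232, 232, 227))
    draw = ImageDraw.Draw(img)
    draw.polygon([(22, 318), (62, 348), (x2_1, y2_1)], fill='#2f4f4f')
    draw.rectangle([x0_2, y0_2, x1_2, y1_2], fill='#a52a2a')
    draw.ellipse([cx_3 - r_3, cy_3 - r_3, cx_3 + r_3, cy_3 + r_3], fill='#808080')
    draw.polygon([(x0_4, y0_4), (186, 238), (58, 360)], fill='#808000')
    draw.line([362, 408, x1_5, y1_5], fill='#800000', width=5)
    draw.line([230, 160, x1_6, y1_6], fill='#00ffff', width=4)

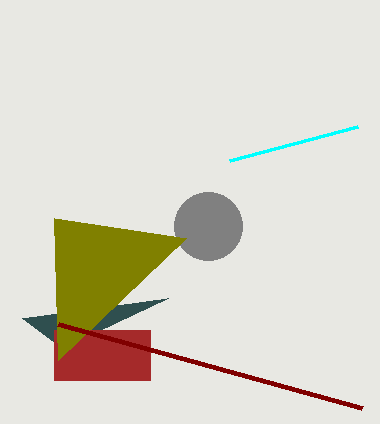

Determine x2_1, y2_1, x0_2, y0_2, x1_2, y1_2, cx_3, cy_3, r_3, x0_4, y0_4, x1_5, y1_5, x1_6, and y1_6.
x2_1 = 168
y2_1 = 298
x0_2 = 54
y0_2 = 330
x1_2 = 150
y1_2 = 380
cx_3 = 208
cy_3 = 226
r_3 = 34
x0_4 = 54
y0_4 = 218
x1_5 = 58
y1_5 = 324
x1_6 = 358
y1_6 = 126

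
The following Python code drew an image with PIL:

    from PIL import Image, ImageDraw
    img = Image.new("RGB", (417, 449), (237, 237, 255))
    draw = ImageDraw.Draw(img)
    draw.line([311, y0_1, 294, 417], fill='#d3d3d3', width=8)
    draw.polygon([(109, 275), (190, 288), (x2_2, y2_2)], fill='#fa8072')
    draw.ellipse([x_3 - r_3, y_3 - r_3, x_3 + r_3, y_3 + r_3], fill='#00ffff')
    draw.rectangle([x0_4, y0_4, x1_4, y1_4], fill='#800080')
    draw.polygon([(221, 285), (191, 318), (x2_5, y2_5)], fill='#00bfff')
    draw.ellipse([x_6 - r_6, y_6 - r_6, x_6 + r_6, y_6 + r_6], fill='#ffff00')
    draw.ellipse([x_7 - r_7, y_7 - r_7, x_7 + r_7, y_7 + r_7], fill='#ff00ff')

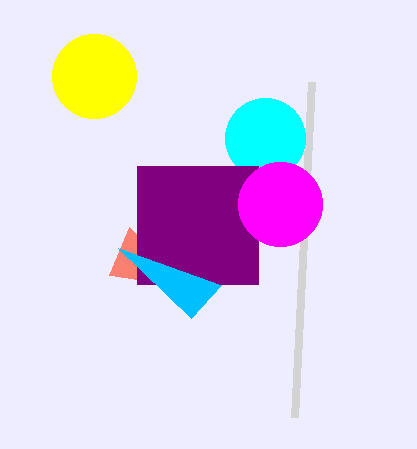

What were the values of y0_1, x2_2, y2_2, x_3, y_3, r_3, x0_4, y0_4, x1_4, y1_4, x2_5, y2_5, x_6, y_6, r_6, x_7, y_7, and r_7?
y0_1 = 82, x2_2 = 129, y2_2 = 227, x_3 = 265, y_3 = 138, r_3 = 40, x0_4 = 137, y0_4 = 166, x1_4 = 258, y1_4 = 284, x2_5 = 118, y2_5 = 248, x_6 = 94, y_6 = 76, r_6 = 42, x_7 = 280, y_7 = 204, r_7 = 42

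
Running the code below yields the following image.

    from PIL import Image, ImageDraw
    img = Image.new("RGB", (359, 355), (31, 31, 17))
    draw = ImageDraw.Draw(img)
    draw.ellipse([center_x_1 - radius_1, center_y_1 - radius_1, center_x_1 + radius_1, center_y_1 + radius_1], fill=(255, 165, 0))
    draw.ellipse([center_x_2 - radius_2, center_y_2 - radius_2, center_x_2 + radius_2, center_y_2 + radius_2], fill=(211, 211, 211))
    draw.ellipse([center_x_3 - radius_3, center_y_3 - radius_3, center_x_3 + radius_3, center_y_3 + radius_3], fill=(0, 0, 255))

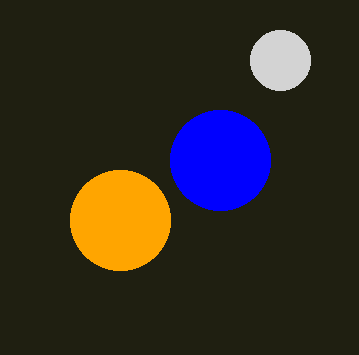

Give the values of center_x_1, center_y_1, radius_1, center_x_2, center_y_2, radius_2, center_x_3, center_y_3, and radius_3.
center_x_1 = 120; center_y_1 = 220; radius_1 = 50; center_x_2 = 280; center_y_2 = 60; radius_2 = 30; center_x_3 = 220; center_y_3 = 160; radius_3 = 50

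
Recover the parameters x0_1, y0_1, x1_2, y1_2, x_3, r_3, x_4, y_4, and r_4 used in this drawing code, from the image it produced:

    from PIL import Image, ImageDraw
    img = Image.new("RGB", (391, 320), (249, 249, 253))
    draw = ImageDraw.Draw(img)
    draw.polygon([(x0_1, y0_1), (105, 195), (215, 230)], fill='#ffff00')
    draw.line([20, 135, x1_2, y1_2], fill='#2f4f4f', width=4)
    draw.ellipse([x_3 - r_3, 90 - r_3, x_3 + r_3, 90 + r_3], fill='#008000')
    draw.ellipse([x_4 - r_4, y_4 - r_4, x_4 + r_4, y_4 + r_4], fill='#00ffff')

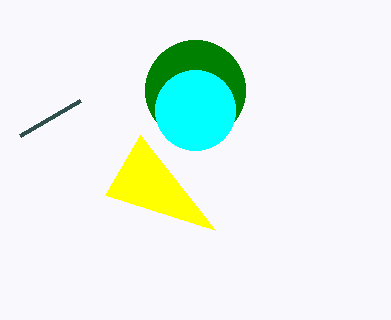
x0_1 = 140; y0_1 = 135; x1_2 = 80; y1_2 = 100; x_3 = 195; r_3 = 50; x_4 = 195; y_4 = 110; r_4 = 40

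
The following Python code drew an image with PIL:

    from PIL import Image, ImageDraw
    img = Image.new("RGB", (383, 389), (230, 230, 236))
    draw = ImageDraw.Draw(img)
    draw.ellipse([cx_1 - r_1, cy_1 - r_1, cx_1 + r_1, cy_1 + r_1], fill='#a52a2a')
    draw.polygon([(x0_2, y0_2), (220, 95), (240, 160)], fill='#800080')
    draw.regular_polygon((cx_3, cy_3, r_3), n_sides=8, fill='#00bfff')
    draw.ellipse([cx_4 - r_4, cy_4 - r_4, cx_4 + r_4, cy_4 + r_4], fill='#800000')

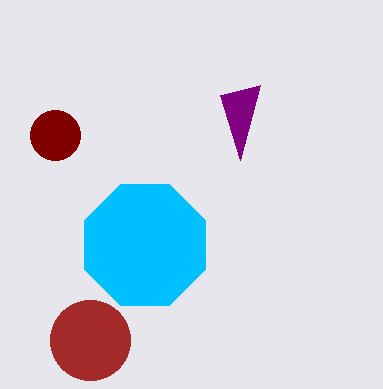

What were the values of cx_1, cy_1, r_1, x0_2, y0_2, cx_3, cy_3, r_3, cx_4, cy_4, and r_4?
cx_1 = 90
cy_1 = 340
r_1 = 40
x0_2 = 260
y0_2 = 85
cx_3 = 145
cy_3 = 245
r_3 = 65
cx_4 = 55
cy_4 = 135
r_4 = 25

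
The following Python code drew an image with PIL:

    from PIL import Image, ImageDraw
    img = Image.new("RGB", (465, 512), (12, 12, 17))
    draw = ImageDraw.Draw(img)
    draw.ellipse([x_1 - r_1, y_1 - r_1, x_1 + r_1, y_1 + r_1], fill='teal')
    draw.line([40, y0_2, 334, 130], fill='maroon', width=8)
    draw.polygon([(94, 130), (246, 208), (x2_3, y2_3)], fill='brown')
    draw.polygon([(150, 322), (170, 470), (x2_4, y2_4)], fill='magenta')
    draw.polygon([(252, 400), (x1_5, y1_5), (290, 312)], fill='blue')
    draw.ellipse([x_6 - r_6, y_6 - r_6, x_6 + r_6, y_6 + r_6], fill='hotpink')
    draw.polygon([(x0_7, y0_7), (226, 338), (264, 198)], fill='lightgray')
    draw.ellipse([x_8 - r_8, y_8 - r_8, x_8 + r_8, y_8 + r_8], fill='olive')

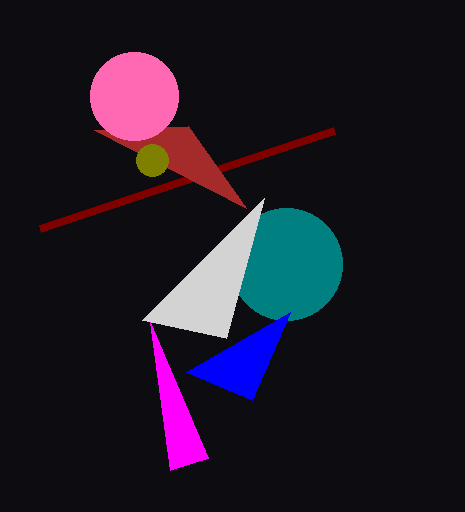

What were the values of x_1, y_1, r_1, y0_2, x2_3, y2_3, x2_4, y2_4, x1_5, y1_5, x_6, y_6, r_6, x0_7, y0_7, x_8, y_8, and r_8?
x_1 = 286, y_1 = 264, r_1 = 56, y0_2 = 228, x2_3 = 188, y2_3 = 126, x2_4 = 208, y2_4 = 458, x1_5 = 186, y1_5 = 372, x_6 = 134, y_6 = 96, r_6 = 44, x0_7 = 142, y0_7 = 320, x_8 = 152, y_8 = 160, r_8 = 16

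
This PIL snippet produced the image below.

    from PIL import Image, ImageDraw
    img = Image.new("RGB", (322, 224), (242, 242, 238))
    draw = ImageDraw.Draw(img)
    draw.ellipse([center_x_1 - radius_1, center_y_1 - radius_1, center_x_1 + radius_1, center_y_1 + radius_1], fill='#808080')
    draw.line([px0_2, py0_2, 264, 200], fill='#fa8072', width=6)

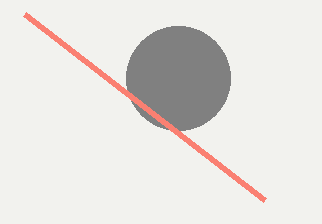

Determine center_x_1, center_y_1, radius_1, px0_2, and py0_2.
center_x_1 = 178; center_y_1 = 78; radius_1 = 52; px0_2 = 24; py0_2 = 14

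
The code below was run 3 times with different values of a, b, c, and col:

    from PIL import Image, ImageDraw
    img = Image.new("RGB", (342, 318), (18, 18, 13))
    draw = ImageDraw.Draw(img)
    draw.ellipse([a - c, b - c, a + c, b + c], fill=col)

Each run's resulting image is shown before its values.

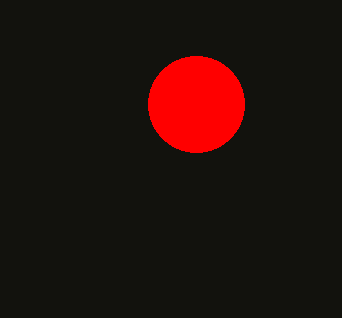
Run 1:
a = 196, b = 104, c = 48, col = 'red'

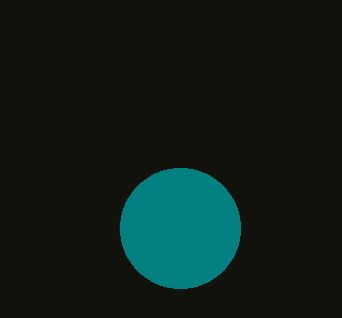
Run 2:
a = 180
b = 228
c = 60
col = 'teal'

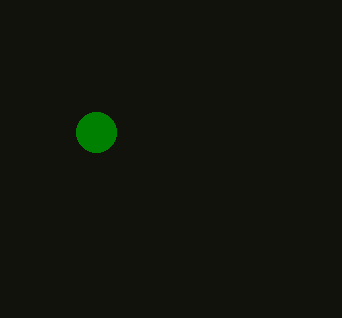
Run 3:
a = 96, b = 132, c = 20, col = 'green'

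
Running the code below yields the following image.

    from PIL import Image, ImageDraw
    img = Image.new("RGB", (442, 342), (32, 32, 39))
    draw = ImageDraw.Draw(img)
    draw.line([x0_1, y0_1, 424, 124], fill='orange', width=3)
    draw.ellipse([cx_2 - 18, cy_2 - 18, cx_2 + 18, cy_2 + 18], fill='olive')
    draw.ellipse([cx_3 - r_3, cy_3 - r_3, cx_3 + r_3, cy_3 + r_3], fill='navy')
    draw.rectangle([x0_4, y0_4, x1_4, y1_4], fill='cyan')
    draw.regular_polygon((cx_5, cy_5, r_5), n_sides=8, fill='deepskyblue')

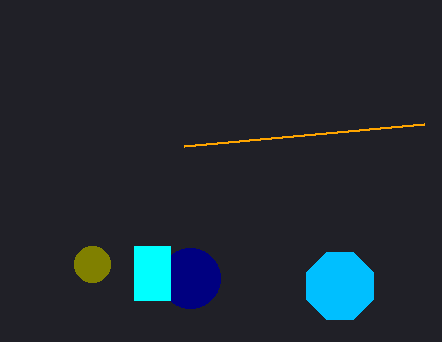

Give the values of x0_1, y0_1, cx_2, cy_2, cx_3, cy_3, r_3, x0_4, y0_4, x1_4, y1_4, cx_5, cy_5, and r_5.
x0_1 = 184; y0_1 = 146; cx_2 = 92; cy_2 = 264; cx_3 = 190; cy_3 = 278; r_3 = 30; x0_4 = 134; y0_4 = 246; x1_4 = 170; y1_4 = 300; cx_5 = 340; cy_5 = 286; r_5 = 36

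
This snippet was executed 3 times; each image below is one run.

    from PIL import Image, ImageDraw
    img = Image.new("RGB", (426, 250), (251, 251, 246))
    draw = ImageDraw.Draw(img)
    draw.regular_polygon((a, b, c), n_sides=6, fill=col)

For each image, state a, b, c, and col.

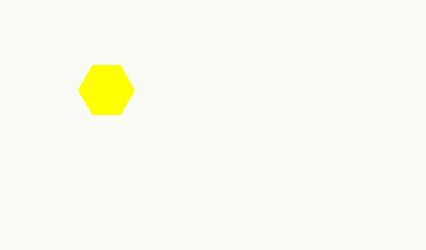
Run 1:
a = 106
b = 90
c = 28
col = 'yellow'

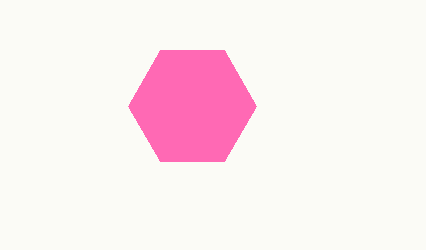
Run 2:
a = 192
b = 106
c = 64
col = 'hotpink'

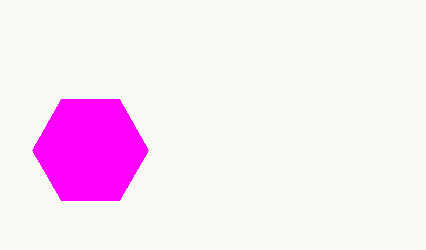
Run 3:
a = 90
b = 150
c = 58
col = 'magenta'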